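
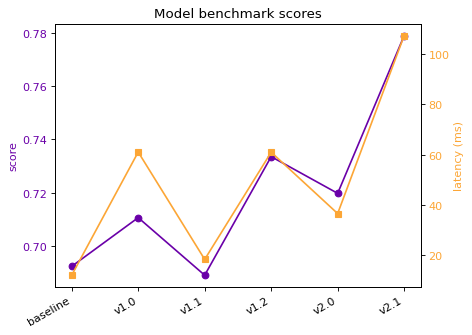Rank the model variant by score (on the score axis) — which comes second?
Top 3 (on the score axis): v2.1 ≈ 0.78, v1.2 ≈ 0.73, v2.0 ≈ 0.72.

v1.2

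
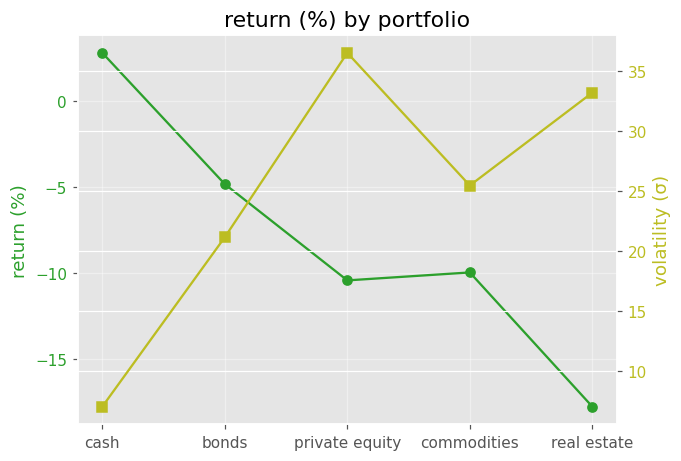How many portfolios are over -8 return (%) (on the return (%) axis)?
2

Above -8: cash, bonds.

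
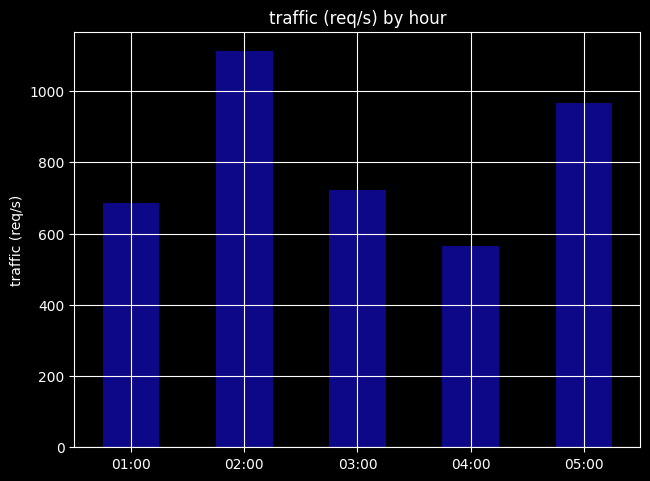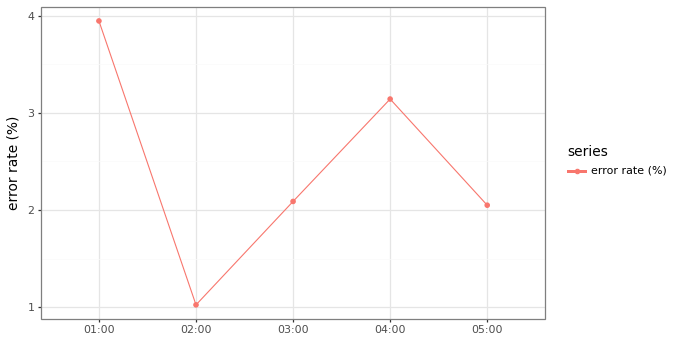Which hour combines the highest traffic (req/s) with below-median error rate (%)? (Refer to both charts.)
02:00

Chart 2 median error rate (%) ≈ 2; below-median hours: 02:00, 05:00. Among those, 02:00 has the highest traffic (req/s) (≈ 1200).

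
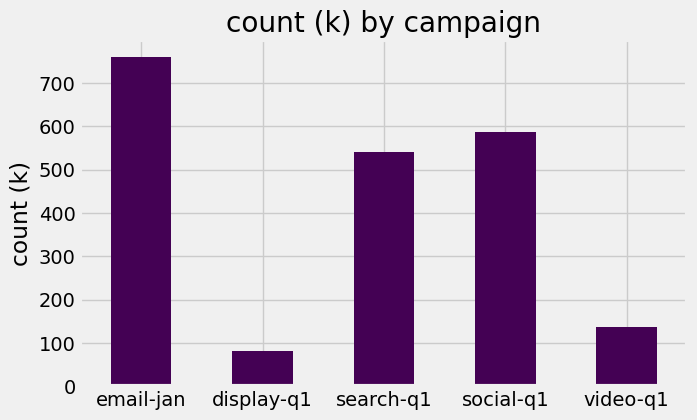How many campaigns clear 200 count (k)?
3

Above 200: email-jan, search-q1, social-q1.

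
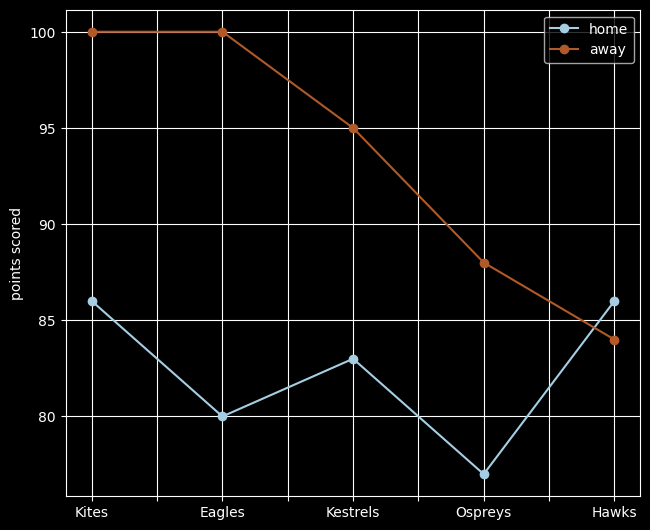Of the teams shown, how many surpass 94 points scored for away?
Above 94: Kites, Eagles, Kestrels.

3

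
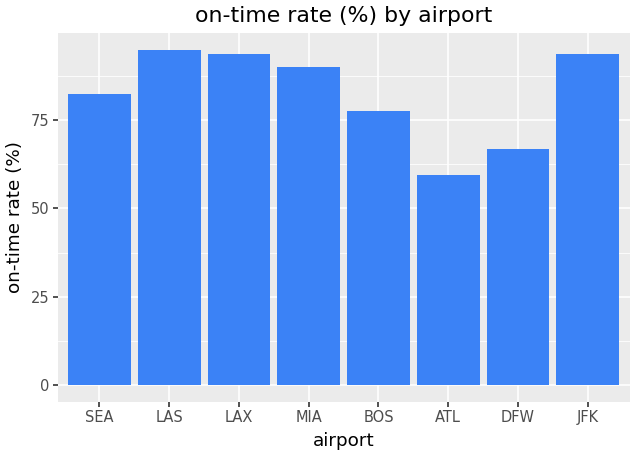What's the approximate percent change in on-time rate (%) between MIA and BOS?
MIA ≈ 90, BOS ≈ 80; (80 − 90) / 90 ≈ -11.1%.

≈ -11.1%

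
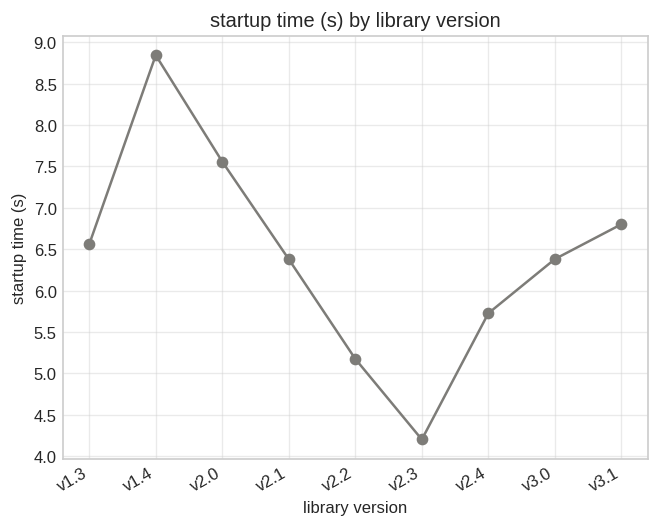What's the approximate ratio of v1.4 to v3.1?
v1.4 ≈ 9.0, v3.1 ≈ 7.0; 9.0/7.0 ≈ 1.29.

≈ 1.29×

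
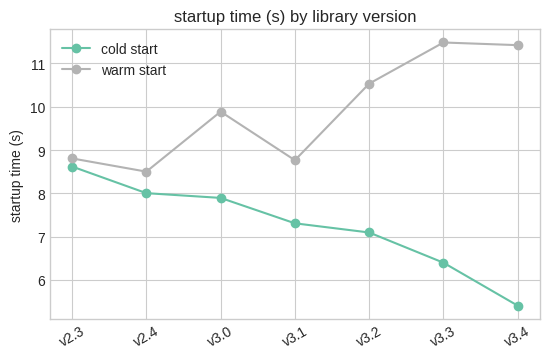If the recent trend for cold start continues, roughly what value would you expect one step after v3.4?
Last three: 7, 6, 5 → slope ≈ -1/step → next ≈ 4.

≈ 4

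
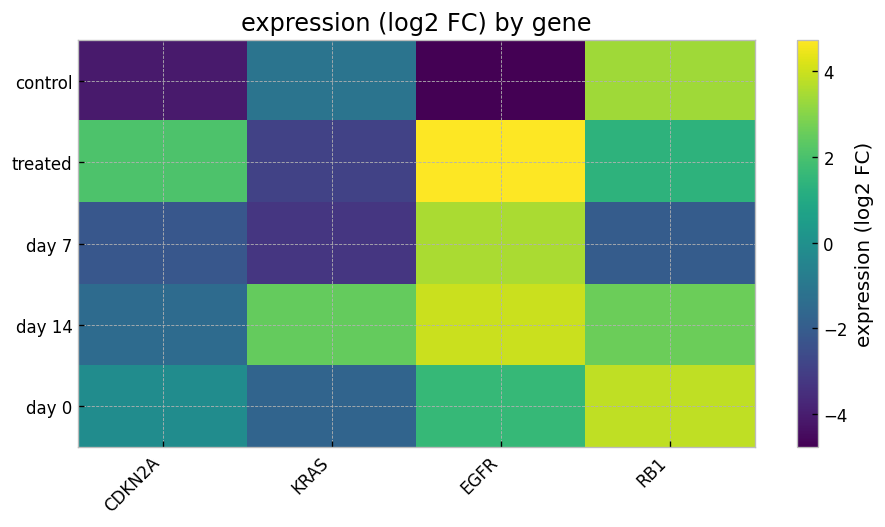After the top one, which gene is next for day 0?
EGFR

Top 3 for day 0: RB1 ≈ 4, EGFR ≈ 2, CDKN2A ≈ 0.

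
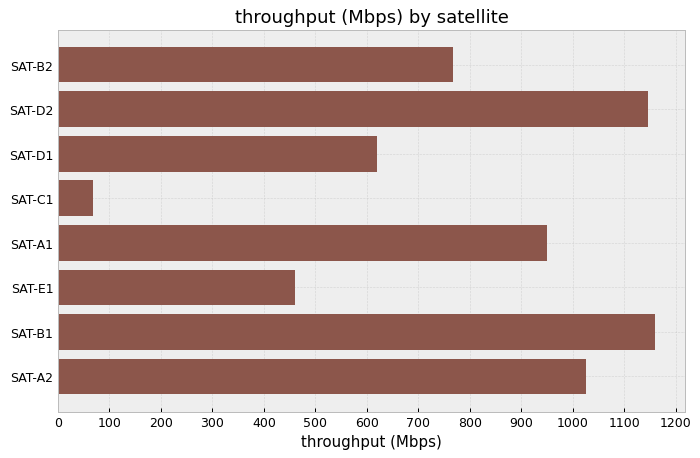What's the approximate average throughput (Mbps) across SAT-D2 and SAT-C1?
(1100 + 100) / 2 ≈ 600.

≈ 600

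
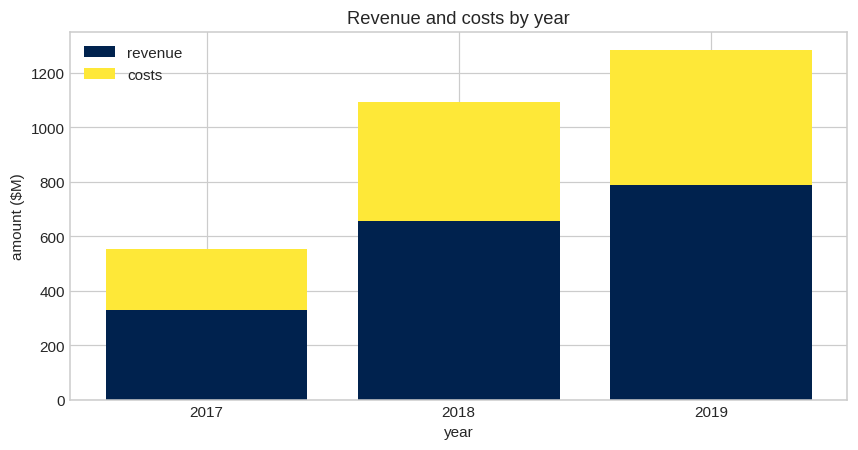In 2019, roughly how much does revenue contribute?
revenue top ≈ 800, bottom ≈ 0; segment ≈ 800.

≈ 800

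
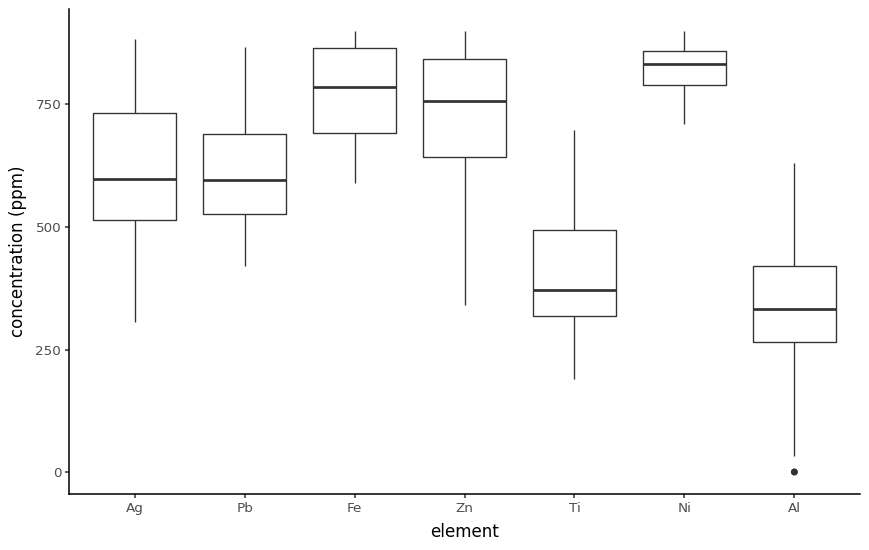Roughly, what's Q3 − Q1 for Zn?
≈ 200

Q3 ≈ 850, Q1 ≈ 650; IQR ≈ 200.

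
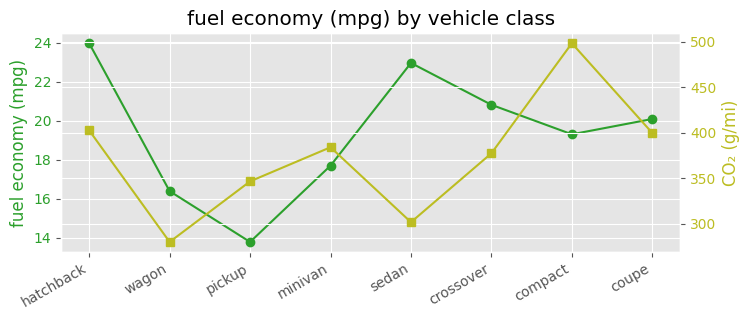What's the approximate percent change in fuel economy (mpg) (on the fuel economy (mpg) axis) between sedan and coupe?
sedan ≈ 23, coupe ≈ 20; (20 − 23) / 23 ≈ -13%.

≈ -13%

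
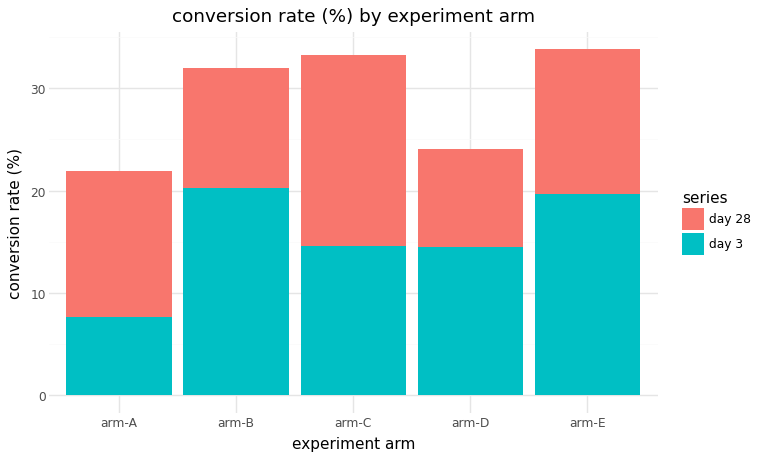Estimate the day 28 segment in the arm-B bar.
day 28 top ≈ 30, bottom ≈ 20; segment ≈ 10.

≈ 10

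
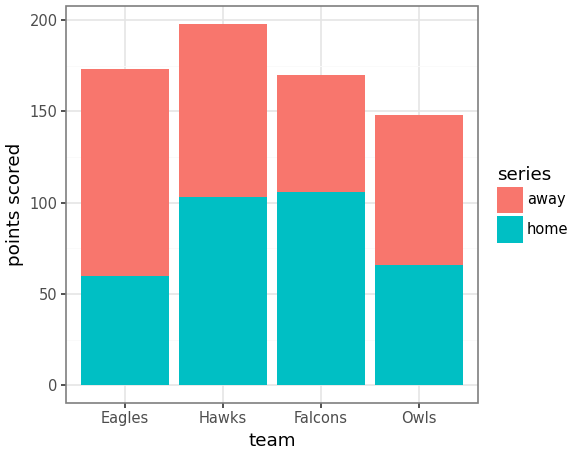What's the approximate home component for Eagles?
≈ 60

home top ≈ 60, bottom ≈ 0; segment ≈ 60.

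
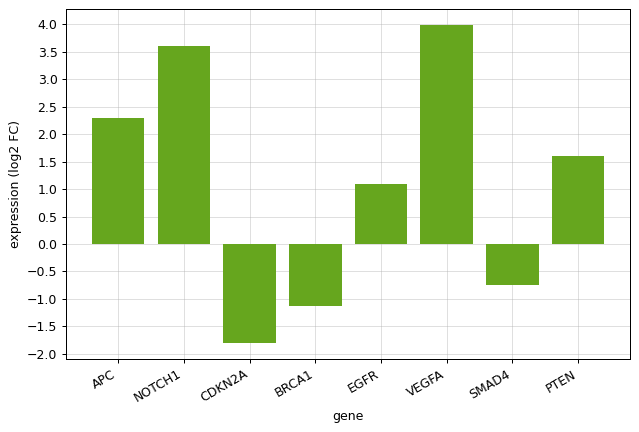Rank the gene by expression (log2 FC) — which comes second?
NOTCH1

Top 3: VEGFA ≈ 4.0, NOTCH1 ≈ 3.5, APC ≈ 2.5.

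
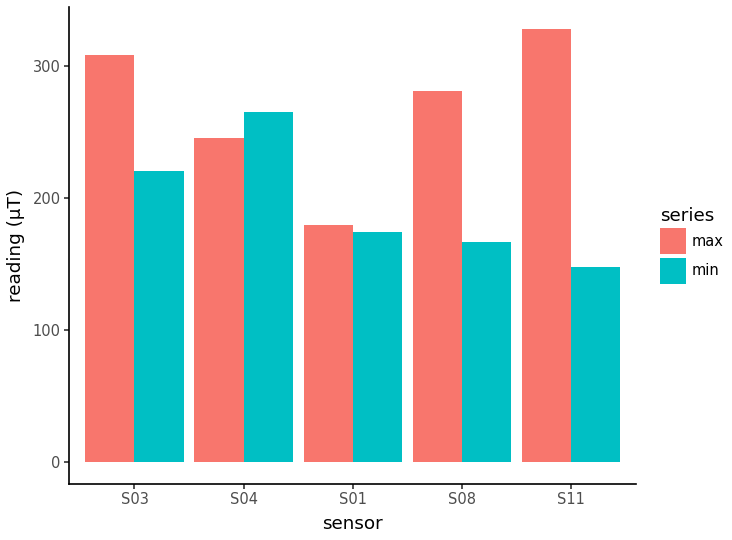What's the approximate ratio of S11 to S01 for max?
≈ 1.75×

S11 ≈ 350, S01 ≈ 200; 350/200 ≈ 1.75.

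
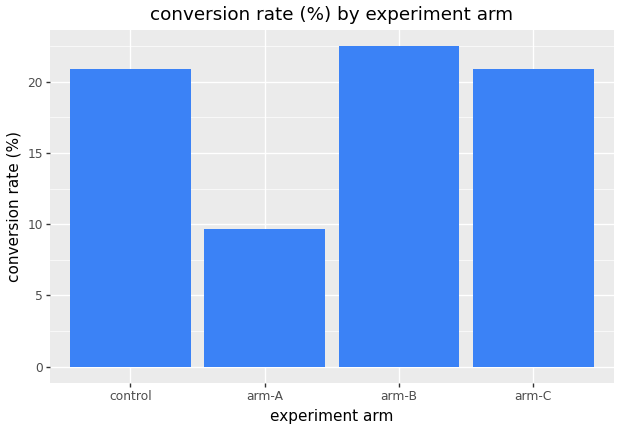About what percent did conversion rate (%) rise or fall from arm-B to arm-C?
≈ -9.1%

arm-B ≈ 22, arm-C ≈ 20; (20 − 22) / 22 ≈ -9.1%.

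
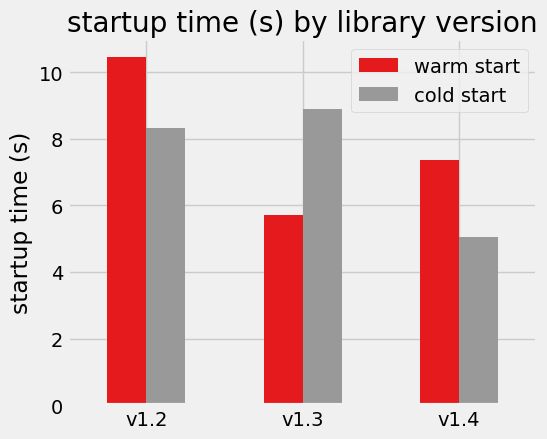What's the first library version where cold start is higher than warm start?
v1.2: cold start ≈ 8 vs warm start ≈ 10 (not yet); v1.3: cold start ≈ 9 vs warm start ≈ 6 (first crossover).

v1.3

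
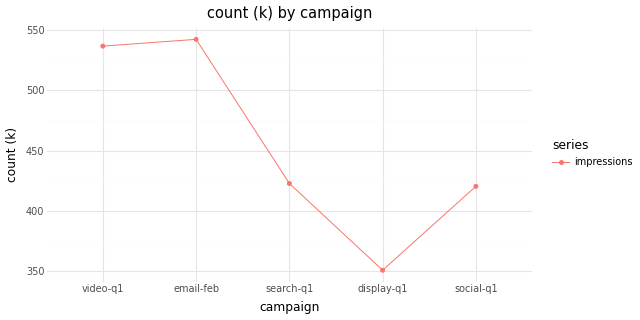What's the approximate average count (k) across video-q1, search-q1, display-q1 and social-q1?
(540 + 420 + 360 + 420) / 4 ≈ 435.

≈ 435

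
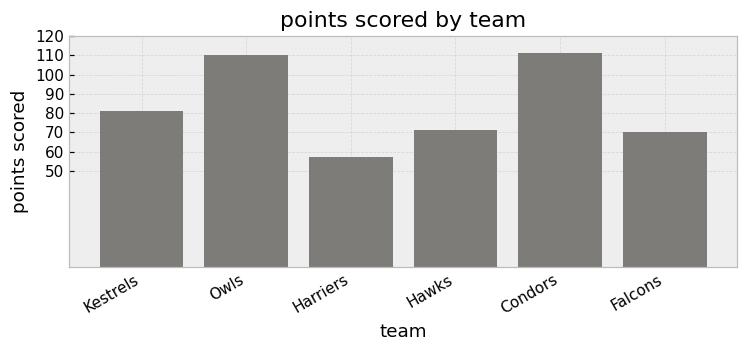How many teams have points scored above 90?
Above 90: Owls, Condors.

2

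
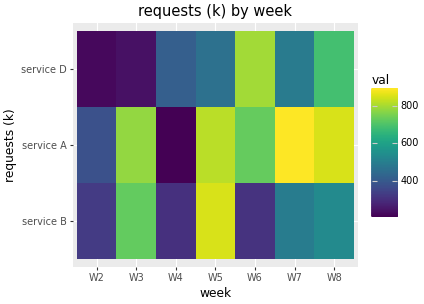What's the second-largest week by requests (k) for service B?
Top 3 for service B: W5 ≈ 900, W3 ≈ 700, W8 ≈ 500.

W3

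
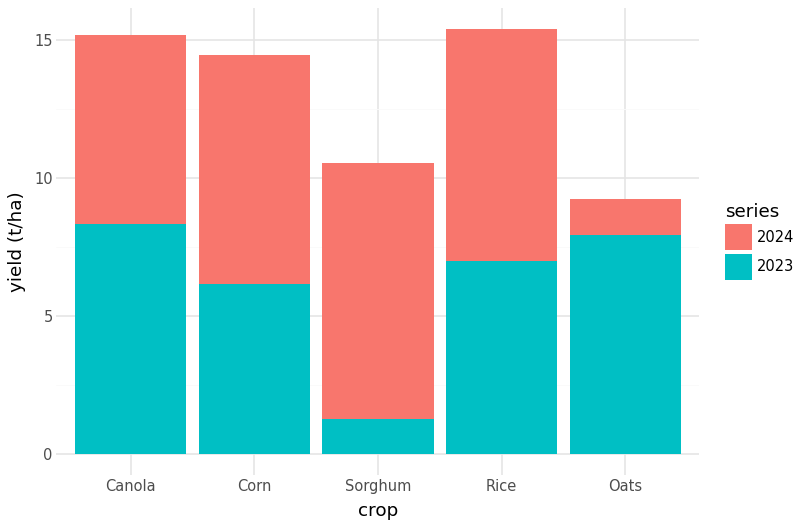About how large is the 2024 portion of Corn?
≈ 8

2024 top ≈ 14, bottom ≈ 6; segment ≈ 8.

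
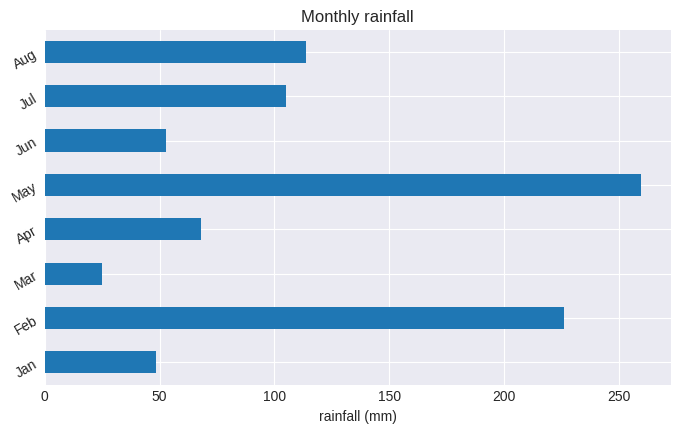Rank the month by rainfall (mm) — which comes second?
Top 3: May ≈ 250, Feb ≈ 225, Aug ≈ 125.

Feb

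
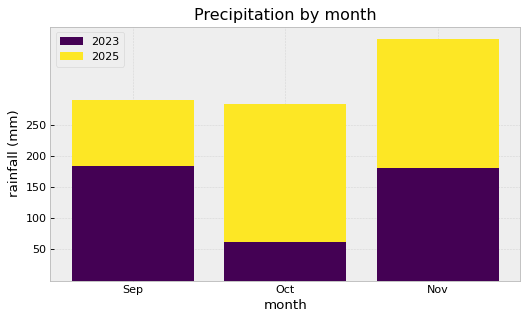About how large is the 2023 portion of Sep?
≈ 200

2023 top ≈ 200, bottom ≈ 0; segment ≈ 200.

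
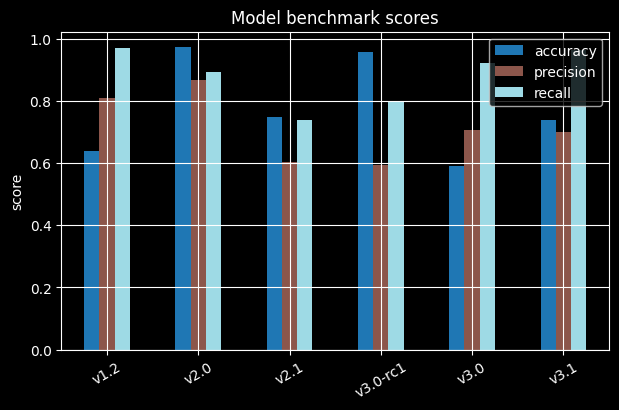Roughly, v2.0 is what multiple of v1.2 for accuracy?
≈ 1.67×

v2.0 ≈ 1.0, v1.2 ≈ 0.6; 1.0/0.6 ≈ 1.67.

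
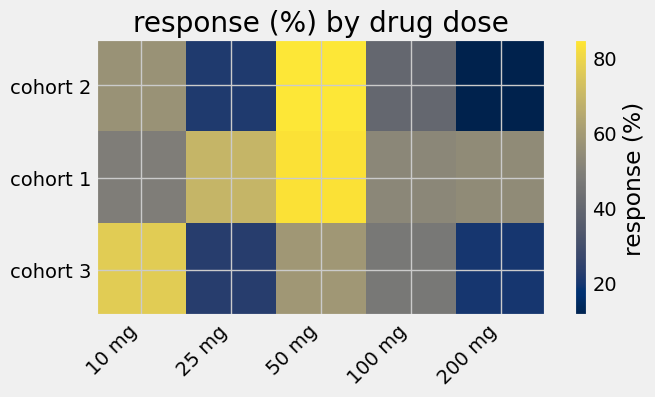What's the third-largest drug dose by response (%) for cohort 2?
100 mg

Top 4 for cohort 2: 50 mg ≈ 80, 10 mg ≈ 60, 100 mg ≈ 40, 25 mg ≈ 20.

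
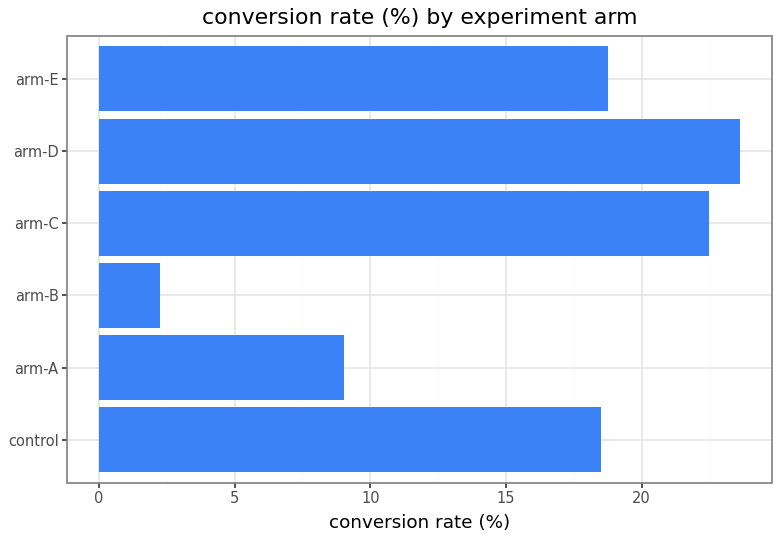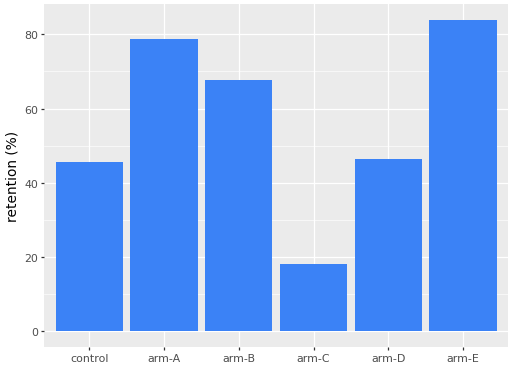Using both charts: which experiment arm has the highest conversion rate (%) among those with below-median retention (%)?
Chart 2 median retention (%) ≈ 60; below-median experiment arms: control, arm-C, arm-D. Among those, arm-D has the highest conversion rate (%) (≈ 25).

arm-D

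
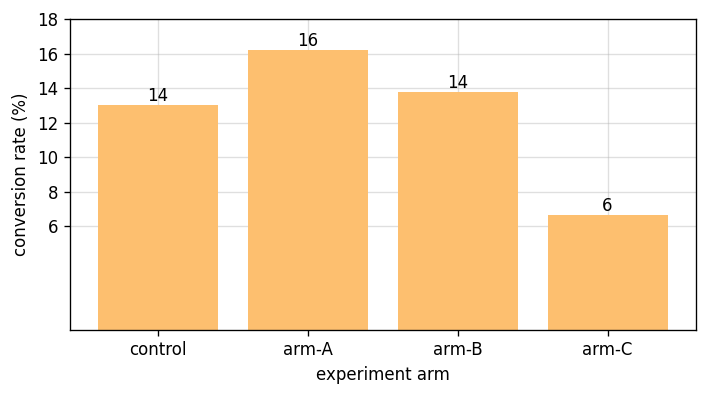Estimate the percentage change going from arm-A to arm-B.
≈ -12.5%

arm-A ≈ 16, arm-B ≈ 14; (14 − 16) / 16 ≈ -12.5%.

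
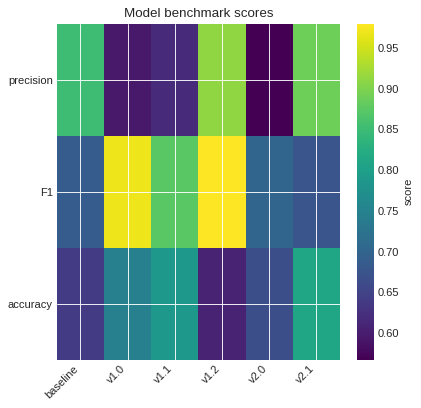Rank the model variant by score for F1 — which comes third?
v1.1

Top 4 for F1: v1.2 ≈ 1.00, v1.0 ≈ 0.95, v1.1 ≈ 0.85, v2.0 ≈ 0.70.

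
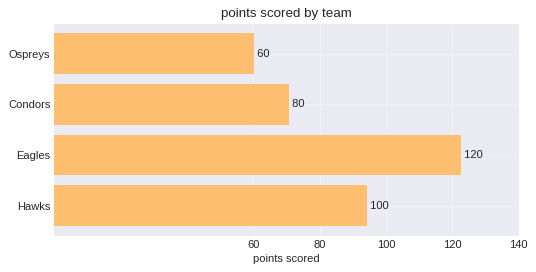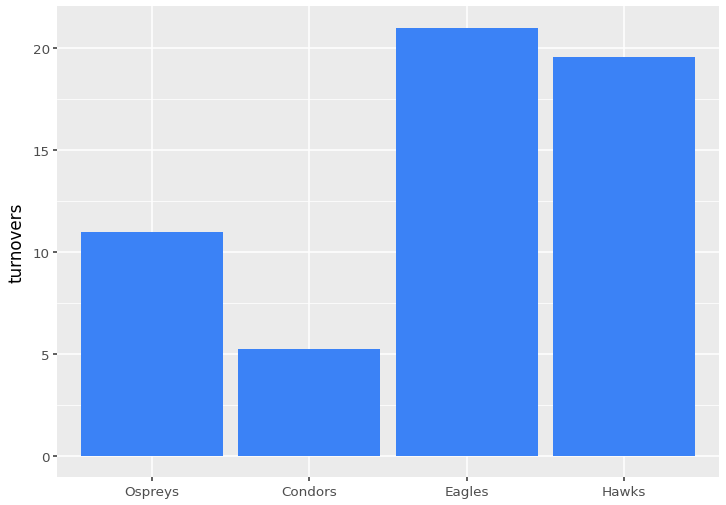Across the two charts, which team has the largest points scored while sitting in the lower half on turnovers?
Chart 2 median turnovers ≈ 16; below-median teams: Ospreys, Condors. Among those, Condors has the highest points scored (≈ 80).

Condors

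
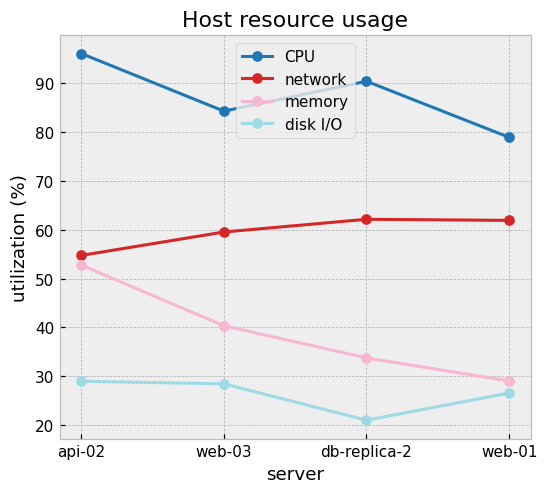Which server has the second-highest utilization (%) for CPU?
db-replica-2

Top 3 for CPU: api-02 ≈ 100, db-replica-2 ≈ 90, web-03 ≈ 80.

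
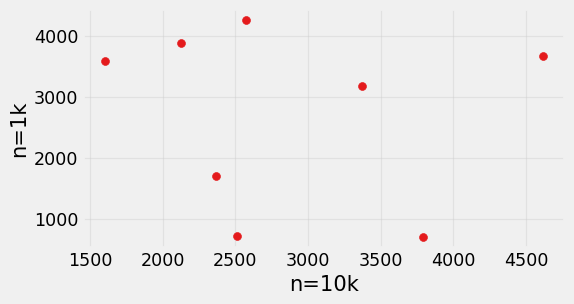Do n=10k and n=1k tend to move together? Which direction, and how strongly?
Points are roughly uncorrelated; weak (|r| ≈ 0.1).

no clear correlation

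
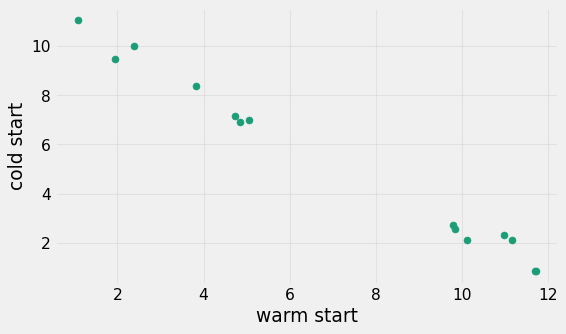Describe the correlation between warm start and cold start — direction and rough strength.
Points are negatively correlated; strong (|r| ≈ 1.0).

negative, strong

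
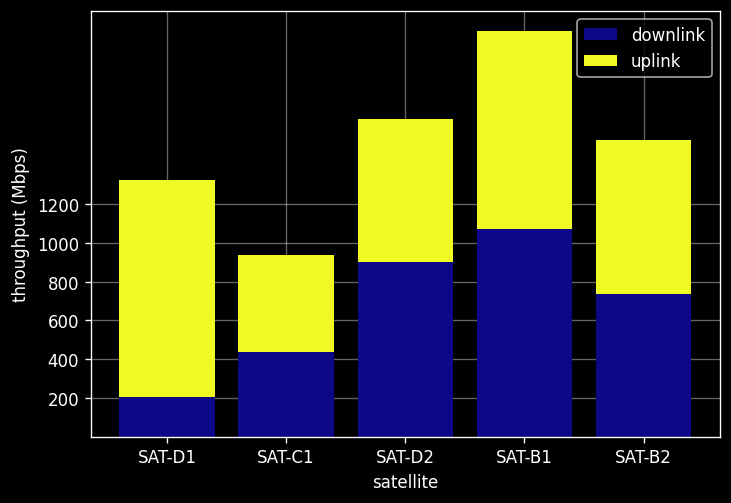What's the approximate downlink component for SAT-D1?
≈ 200

downlink top ≈ 200, bottom ≈ 0; segment ≈ 200.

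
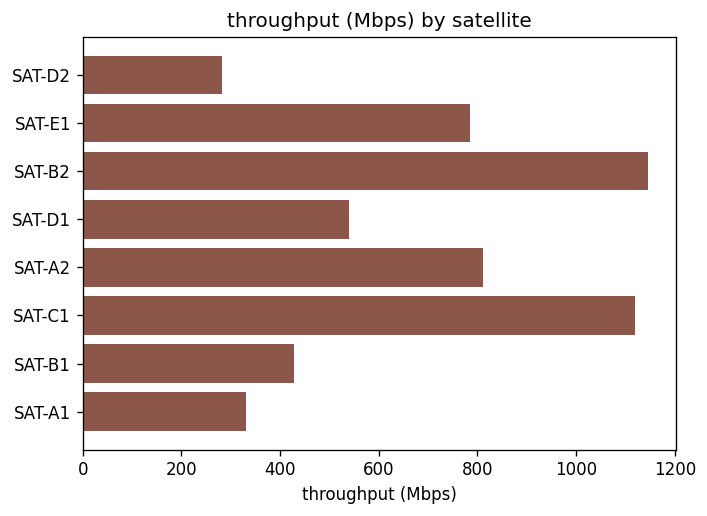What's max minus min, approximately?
≈ 800

Max SAT-B2 ≈ 1100, min SAT-D2 ≈ 300; range ≈ 800.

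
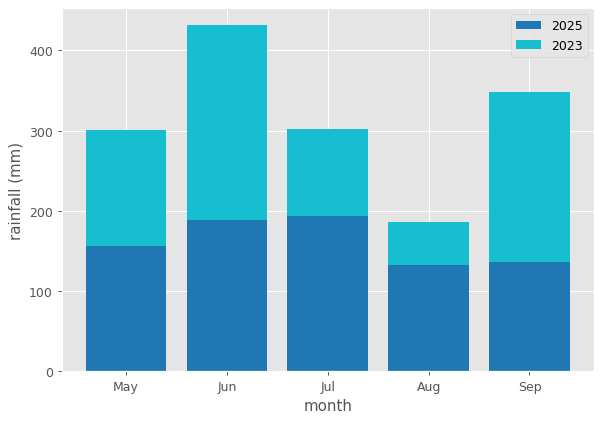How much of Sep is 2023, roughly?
≈ 200

2023 top ≈ 350, bottom ≈ 150; segment ≈ 200.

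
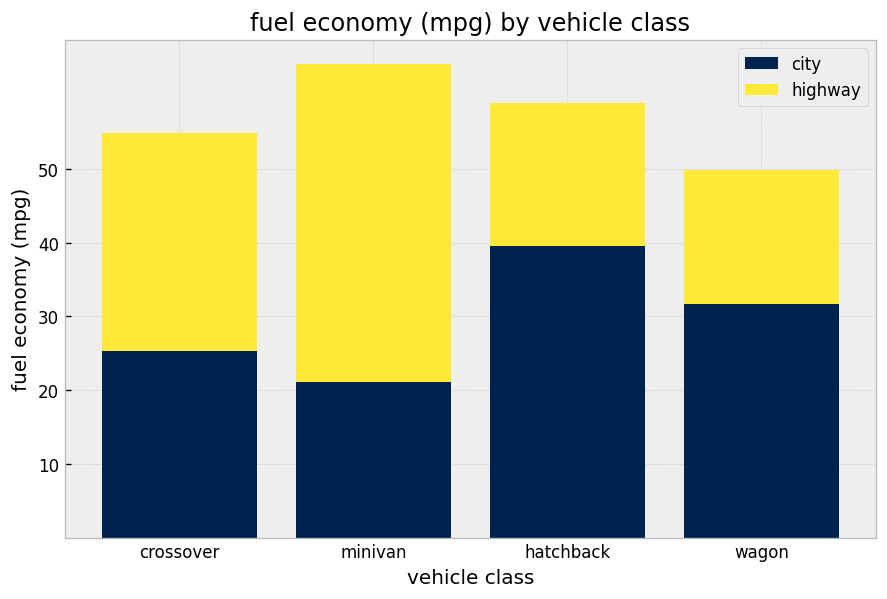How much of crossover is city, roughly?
≈ 30

city top ≈ 30, bottom ≈ 0; segment ≈ 30.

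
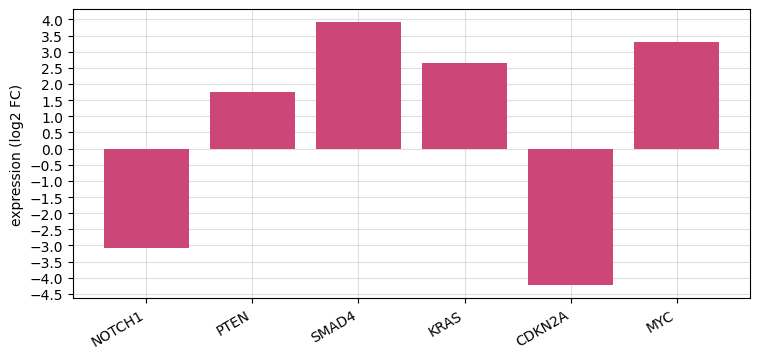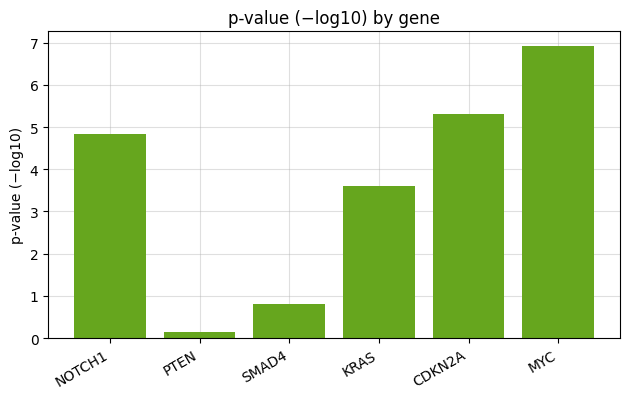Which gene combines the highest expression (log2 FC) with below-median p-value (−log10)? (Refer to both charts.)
Chart 2 median p-value (−log10) ≈ 4; below-median genes: PTEN, SMAD4, KRAS. Among those, SMAD4 has the highest expression (log2 FC) (≈ 4).

SMAD4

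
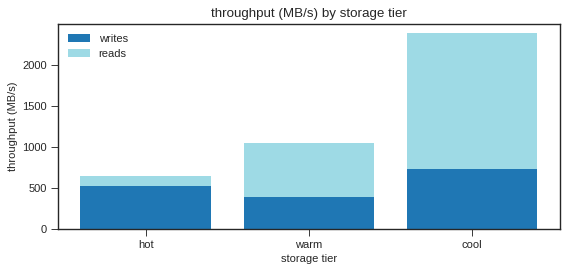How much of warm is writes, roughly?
writes top ≈ 400, bottom ≈ 0; segment ≈ 400.

≈ 400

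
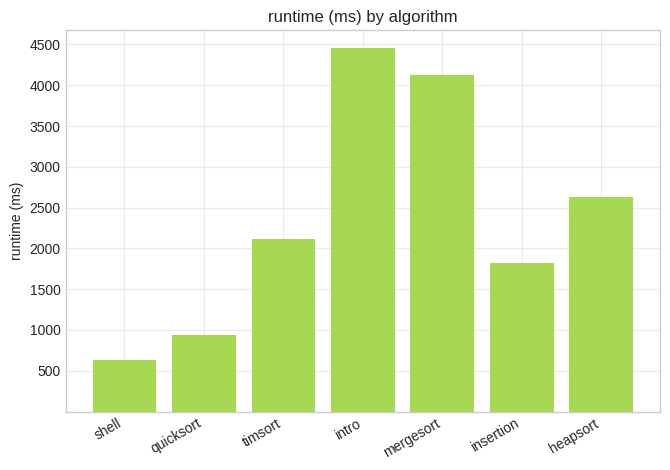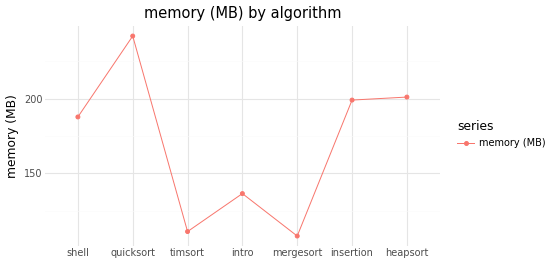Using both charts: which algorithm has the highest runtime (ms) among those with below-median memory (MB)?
Chart 2 median memory (MB) ≈ 200; below-median algorithms: timsort, intro, mergesort. Among those, intro has the highest runtime (ms) (≈ 4500).

intro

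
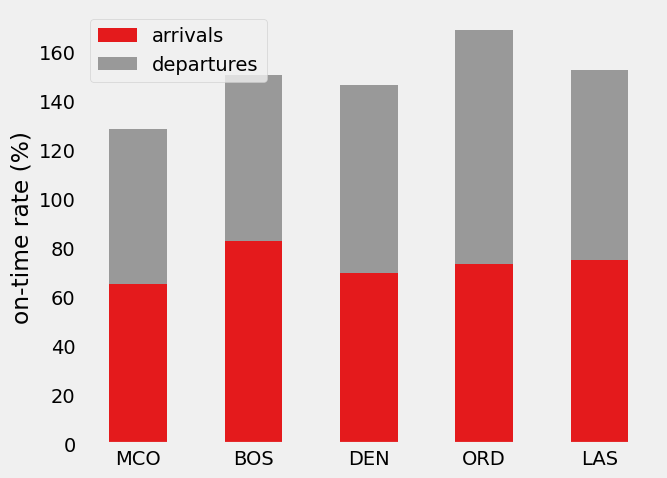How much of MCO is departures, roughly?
≈ 60

departures top ≈ 120, bottom ≈ 60; segment ≈ 60.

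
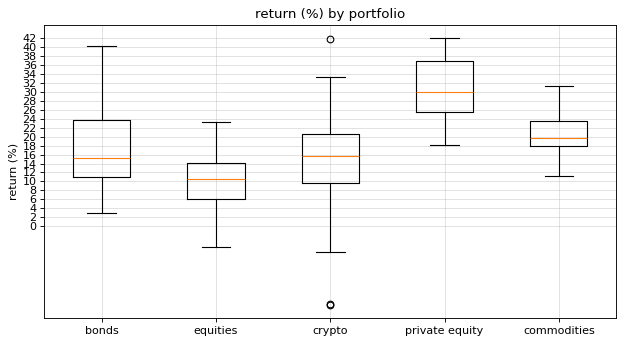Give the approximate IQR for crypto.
≈ 10

Q3 ≈ 20, Q1 ≈ 10; IQR ≈ 10.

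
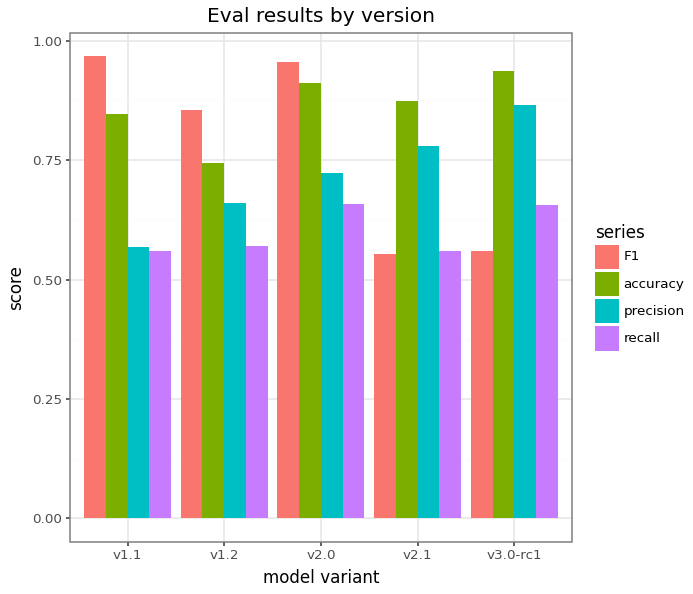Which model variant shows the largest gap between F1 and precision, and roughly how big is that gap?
v1.1: F1 ≈ 1.0, precision ≈ 0.6 → gap ≈ 0.4. Next-largest (v3.0-rc1) is only ≈ 0.3.

v1.1, ≈ 0.4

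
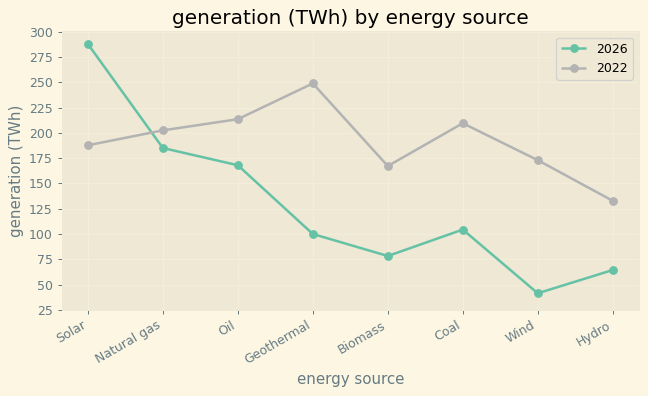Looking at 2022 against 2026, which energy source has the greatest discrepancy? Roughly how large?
Geothermal, ≈ 150 TWh

Geothermal: 2022 ≈ 250, 2026 ≈ 100 → gap ≈ 150. Next-largest (Wind) is only ≈ 125.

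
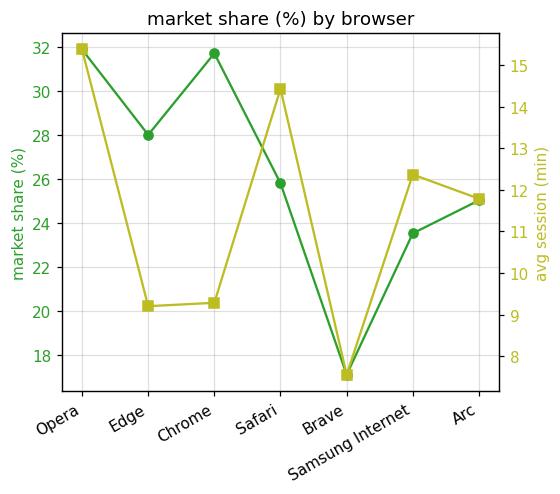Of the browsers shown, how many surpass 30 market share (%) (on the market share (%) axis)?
Above 30: Opera, Chrome.

2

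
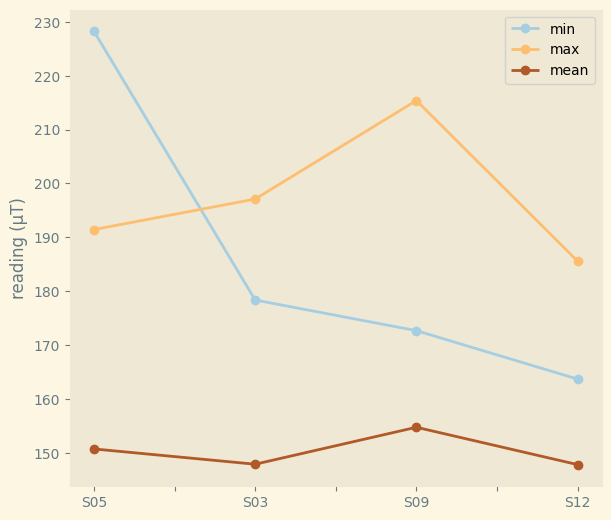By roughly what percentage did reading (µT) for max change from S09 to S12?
≈ -13.6%

S09 ≈ 220, S12 ≈ 190; (190 − 220) / 220 ≈ -13.6%.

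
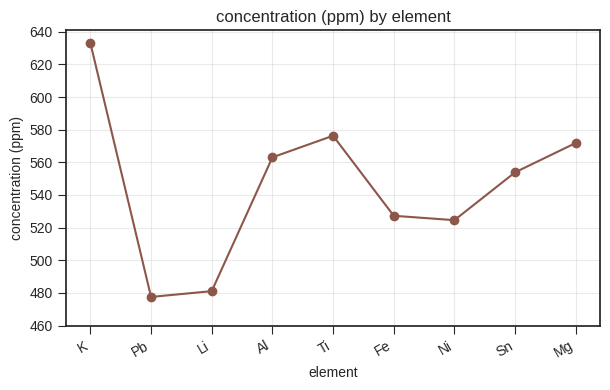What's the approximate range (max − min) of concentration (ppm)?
Max K ≈ 640, min Pb ≈ 480; range ≈ 160.

≈ 160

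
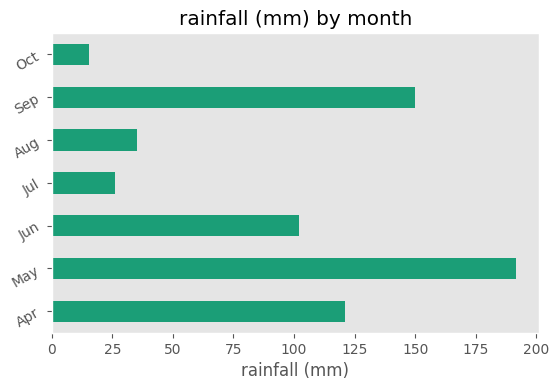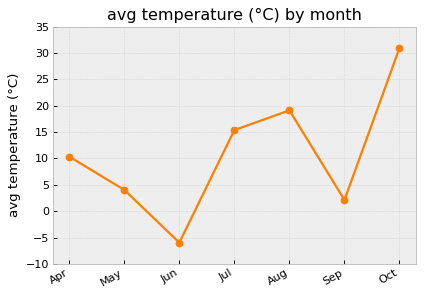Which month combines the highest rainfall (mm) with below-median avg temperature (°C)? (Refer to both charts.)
May

Chart 2 median avg temperature (°C) ≈ 10; below-median months: May, Jun, Sep. Among those, May has the highest rainfall (mm) (≈ 200).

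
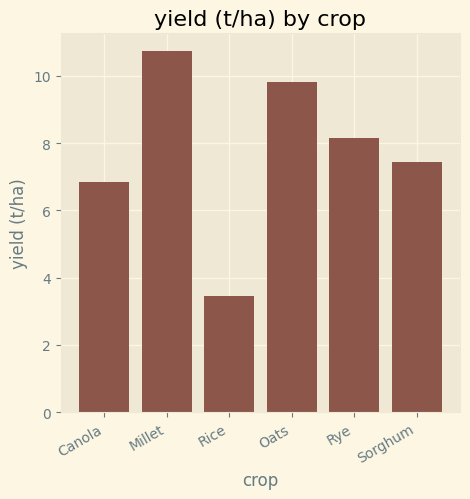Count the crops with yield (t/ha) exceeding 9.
Above 9: Millet, Oats.

2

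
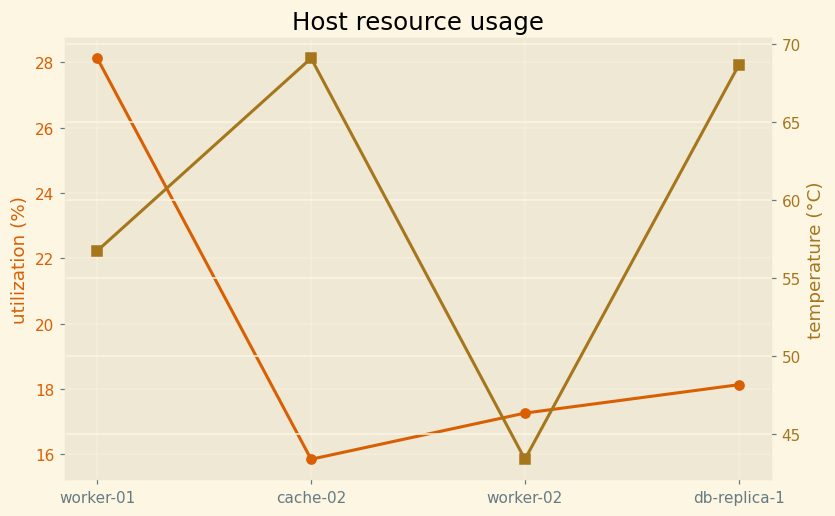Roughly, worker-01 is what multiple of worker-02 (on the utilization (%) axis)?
worker-01 ≈ 28, worker-02 ≈ 18; 28/18 ≈ 1.56.

≈ 1.56×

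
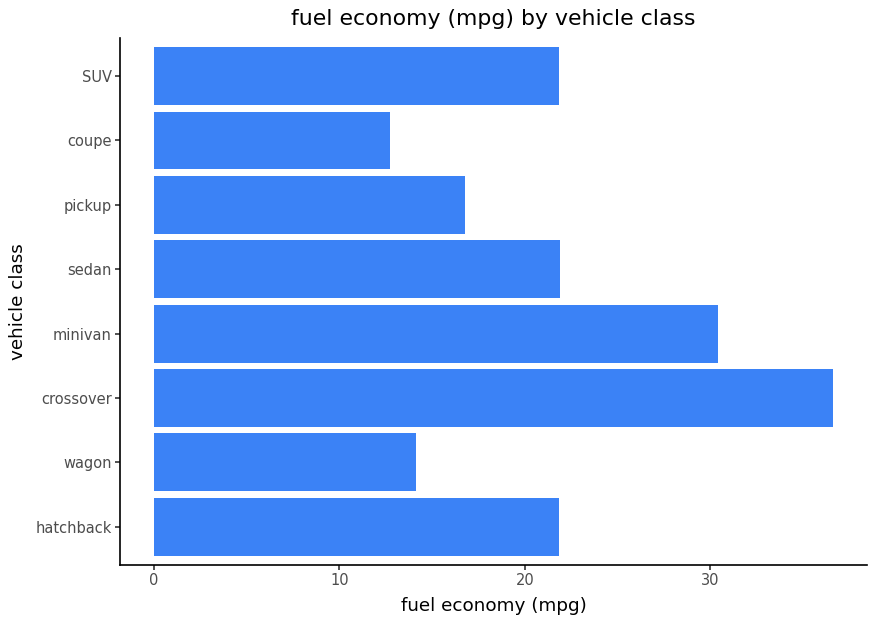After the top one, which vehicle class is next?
Top 3: crossover ≈ 35, minivan ≈ 30, sedan ≈ 20.

minivan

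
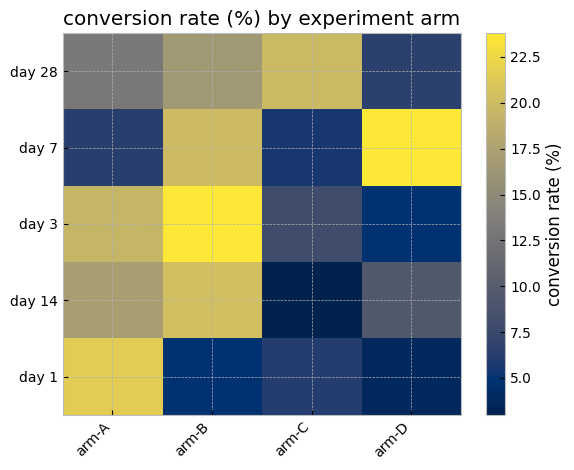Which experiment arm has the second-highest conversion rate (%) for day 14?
Top 3 for day 14: arm-B ≈ 20, arm-A ≈ 18, arm-D ≈ 10.

arm-A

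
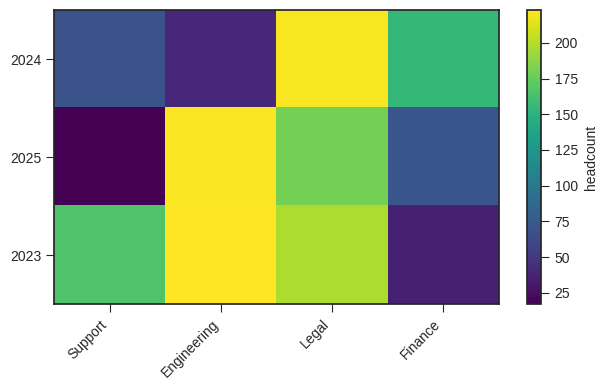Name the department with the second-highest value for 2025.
Legal

Top 3 for 2025: Engineering ≈ 220, Legal ≈ 180, Finance ≈ 80.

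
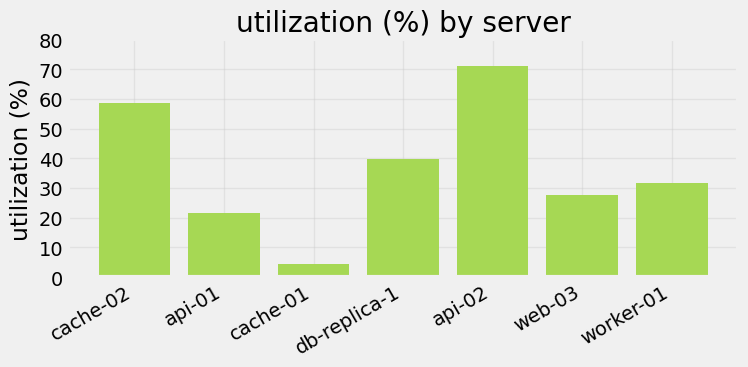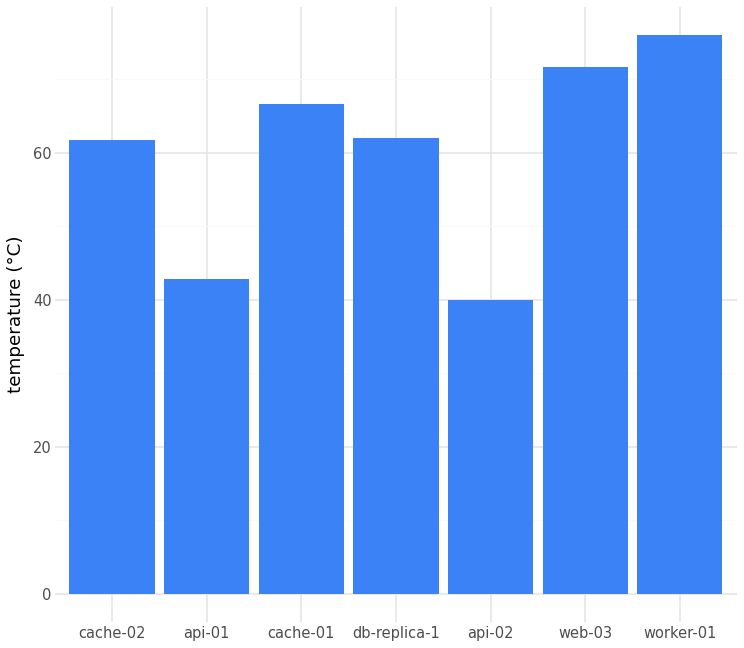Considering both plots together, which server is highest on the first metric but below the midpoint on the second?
api-02

Chart 2 median temperature (°C) ≈ 60; below-median servers: cache-02, api-01, api-02. Among those, api-02 has the highest utilization (%) (≈ 70).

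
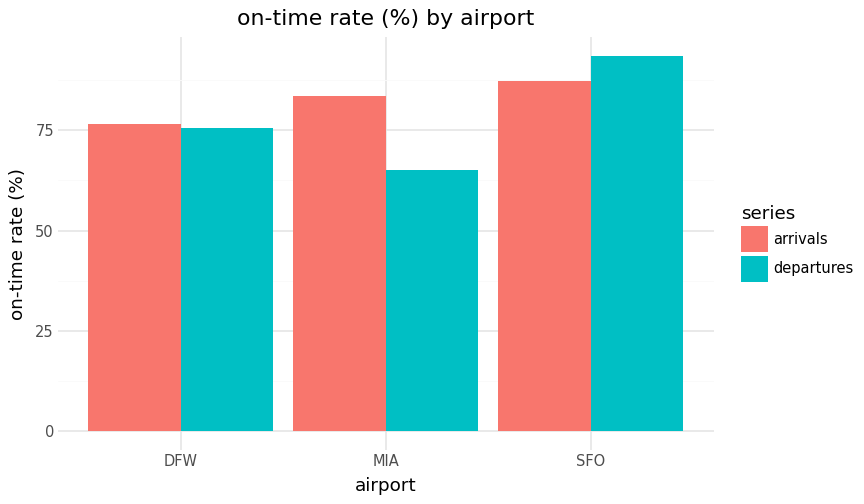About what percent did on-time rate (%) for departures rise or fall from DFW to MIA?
DFW ≈ 80, MIA ≈ 70; (70 − 80) / 80 ≈ -12.5%.

≈ -12.5%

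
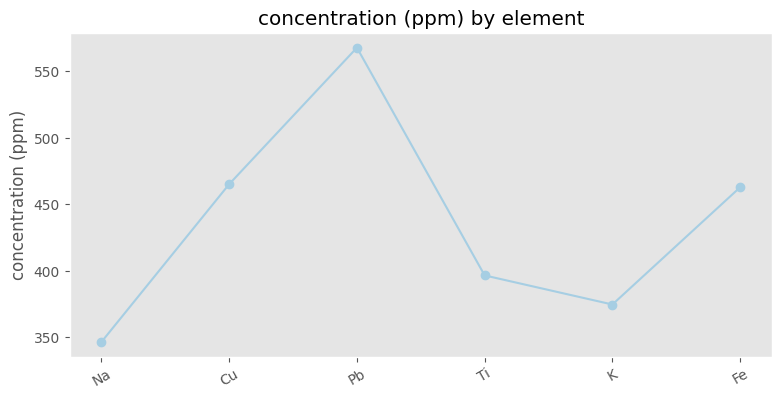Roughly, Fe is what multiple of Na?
Fe ≈ 460, Na ≈ 340; 460/340 ≈ 1.35.

≈ 1.35×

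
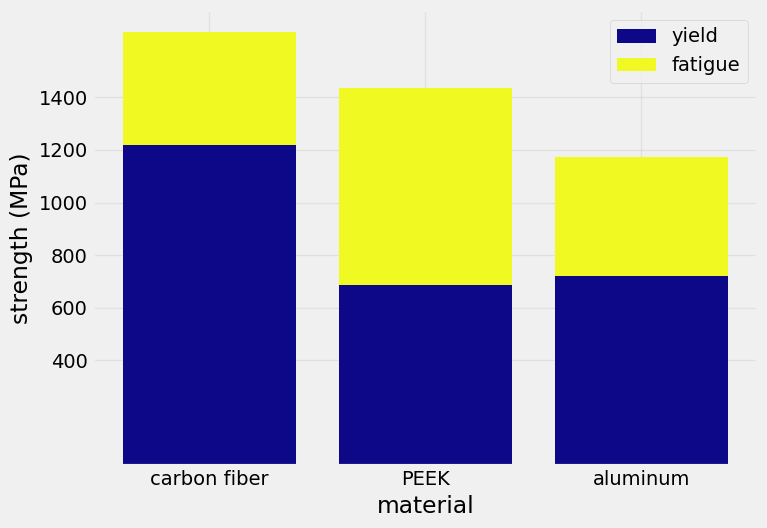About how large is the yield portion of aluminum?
≈ 800

yield top ≈ 800, bottom ≈ 0; segment ≈ 800.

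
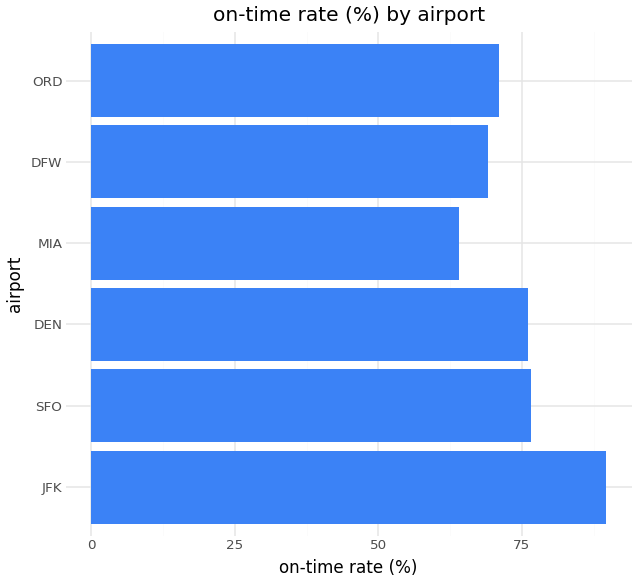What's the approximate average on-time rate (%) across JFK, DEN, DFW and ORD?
≈ 78

(90 + 80 + 70 + 70) / 4 ≈ 78.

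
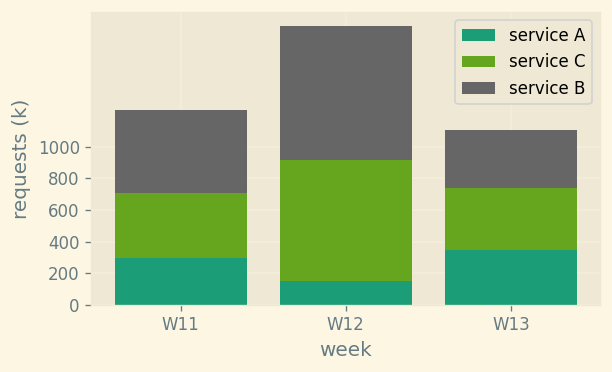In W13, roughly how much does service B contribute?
service B top ≈ 1200, bottom ≈ 800; segment ≈ 400.

≈ 400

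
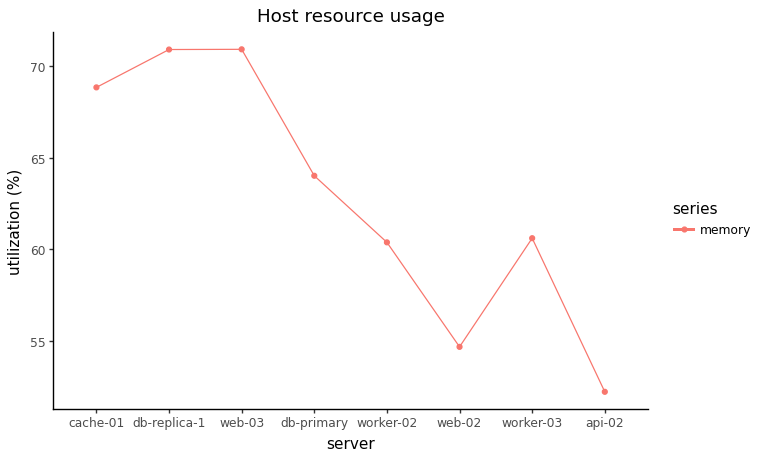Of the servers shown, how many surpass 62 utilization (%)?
4

Above 62: cache-01, db-replica-1, web-03, db-primary.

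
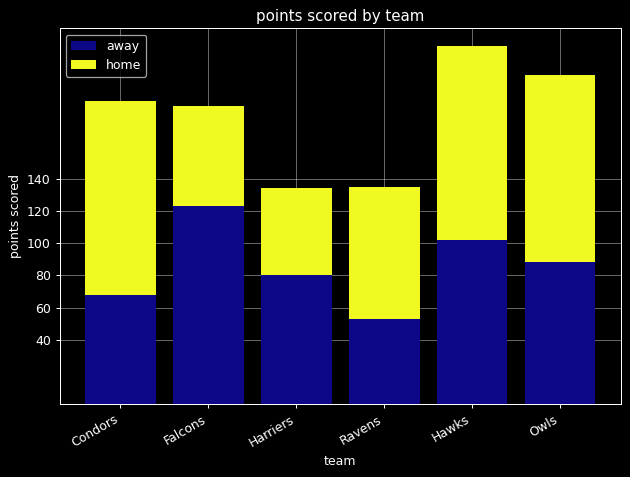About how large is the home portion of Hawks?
home top ≈ 220, bottom ≈ 100; segment ≈ 120.

≈ 120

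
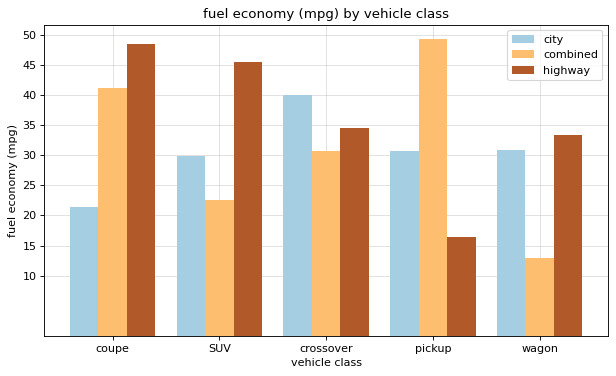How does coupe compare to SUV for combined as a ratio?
≈ 1.6×

coupe ≈ 40, SUV ≈ 25; 40/25 ≈ 1.6.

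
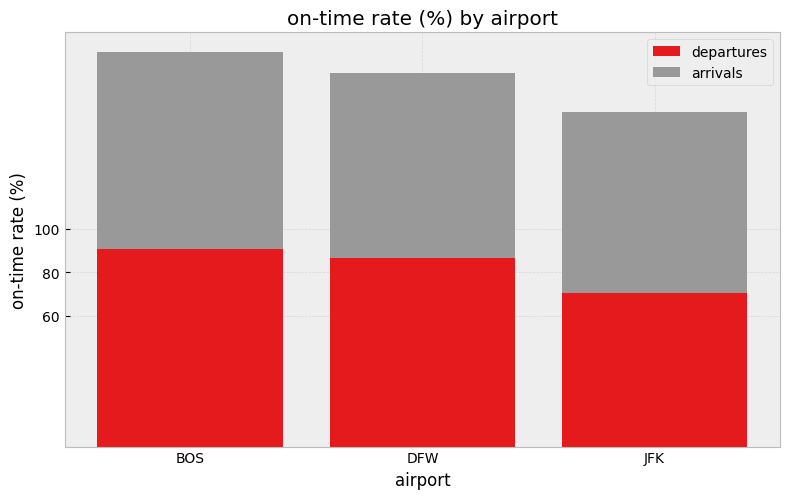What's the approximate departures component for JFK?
departures top ≈ 80, bottom ≈ 0; segment ≈ 80.

≈ 80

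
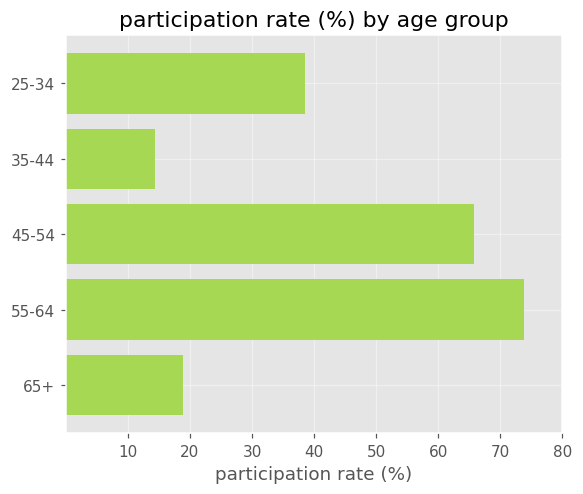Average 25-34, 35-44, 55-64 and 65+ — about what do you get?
≈ 35

(40 + 10 + 70 + 20) / 4 ≈ 35.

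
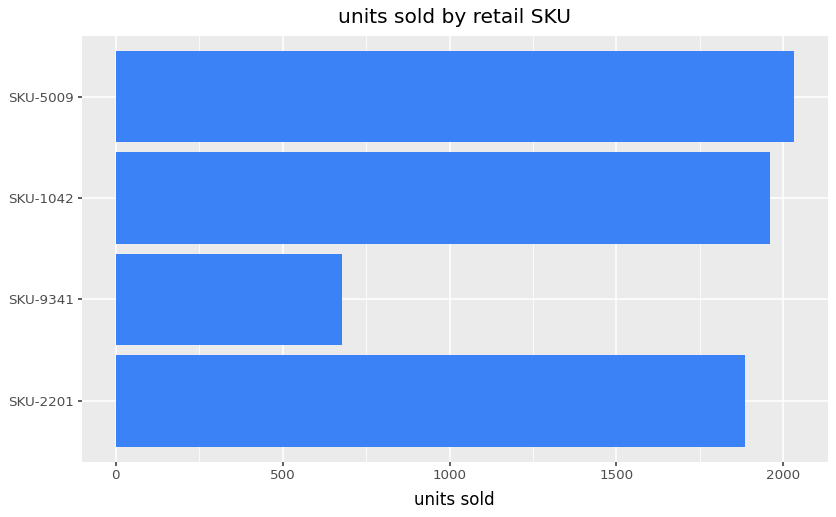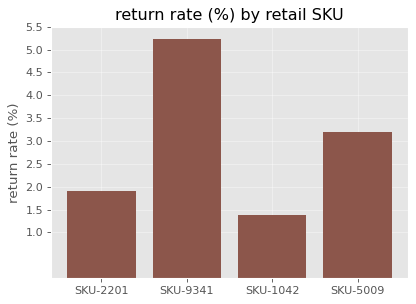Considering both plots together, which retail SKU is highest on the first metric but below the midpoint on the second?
Chart 2 median return rate (%) ≈ 2.5; below-median retail SKUs: SKU-2201, SKU-1042. Among those, SKU-1042 has the highest units sold (≈ 2000).

SKU-1042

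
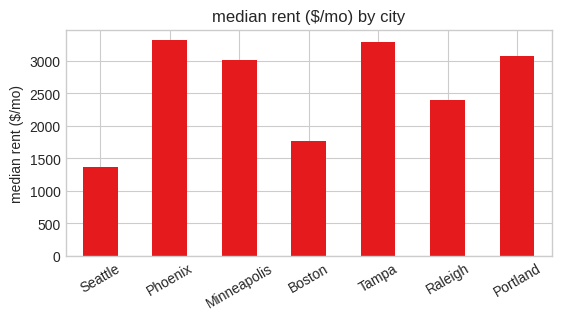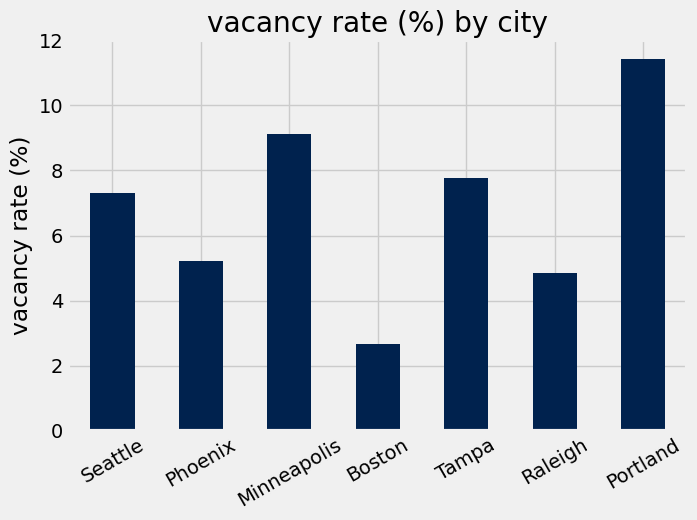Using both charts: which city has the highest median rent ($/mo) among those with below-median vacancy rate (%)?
Chart 2 median vacancy rate (%) ≈ 8; below-median cities: Phoenix, Boston, Raleigh. Among those, Phoenix has the highest median rent ($/mo) (≈ 3500).

Phoenix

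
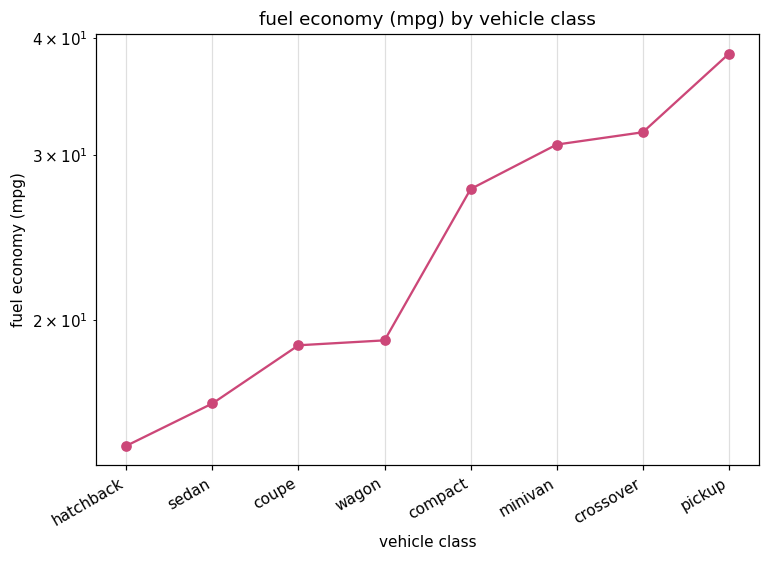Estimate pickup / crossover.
pickup ≈ 38, crossover ≈ 32; 38/32 ≈ 1.19.

≈ 1.19×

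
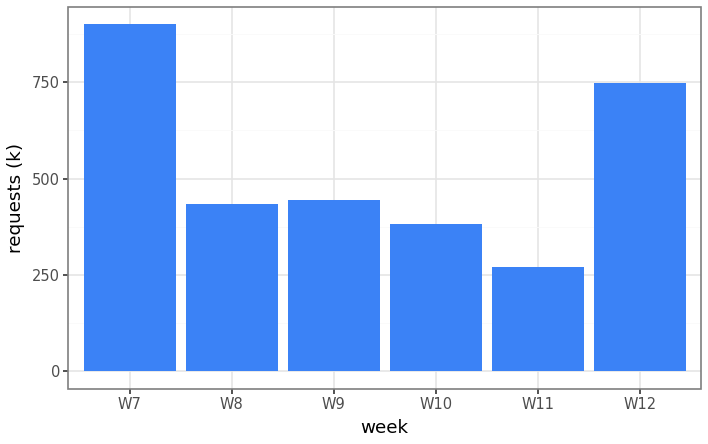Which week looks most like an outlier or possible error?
W7 ≈ 900; the rest sit between ≈ 300 and ≈ 700.

W7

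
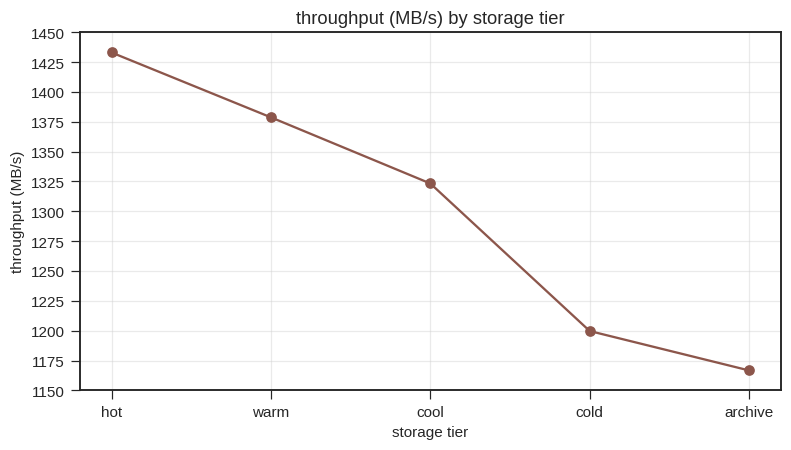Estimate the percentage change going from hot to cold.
≈ -15.8%

hot ≈ 1425, cold ≈ 1200; (1200 − 1425) / 1425 ≈ -15.8%.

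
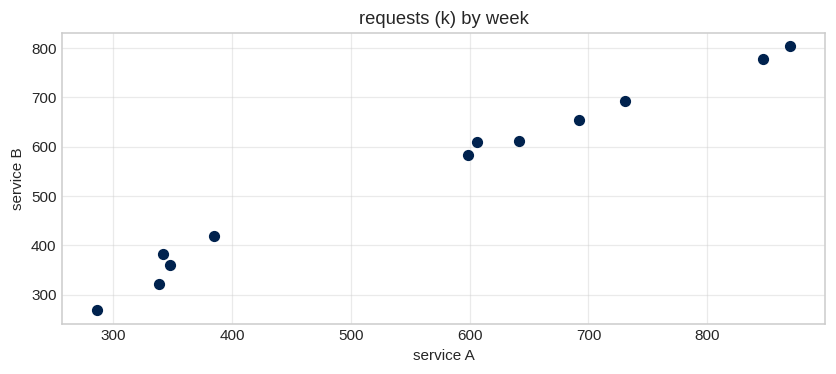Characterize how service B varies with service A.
positive, strong

Points are positively correlated; strong (|r| ≈ 1.0).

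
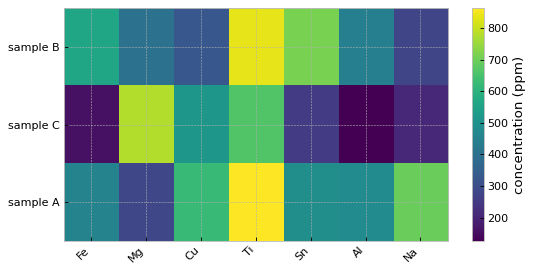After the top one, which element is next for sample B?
Sn

Top 3 for sample B: Ti ≈ 800, Sn ≈ 700, Fe ≈ 600.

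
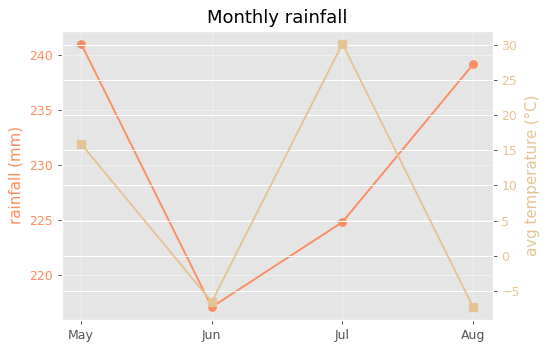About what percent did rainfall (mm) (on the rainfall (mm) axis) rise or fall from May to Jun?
≈ -10.4%

May ≈ 240, Jun ≈ 215; (215 − 240) / 240 ≈ -10.4%.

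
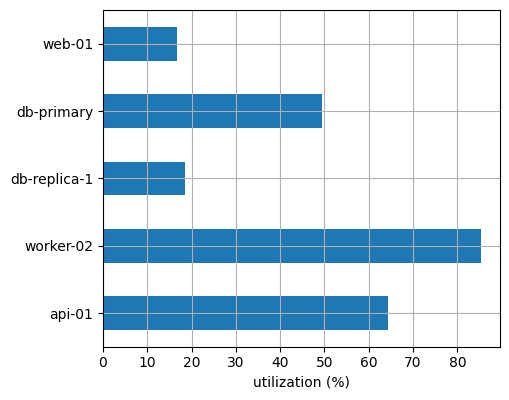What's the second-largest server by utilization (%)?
Top 3: worker-02 ≈ 90, api-01 ≈ 60, db-primary ≈ 50.

api-01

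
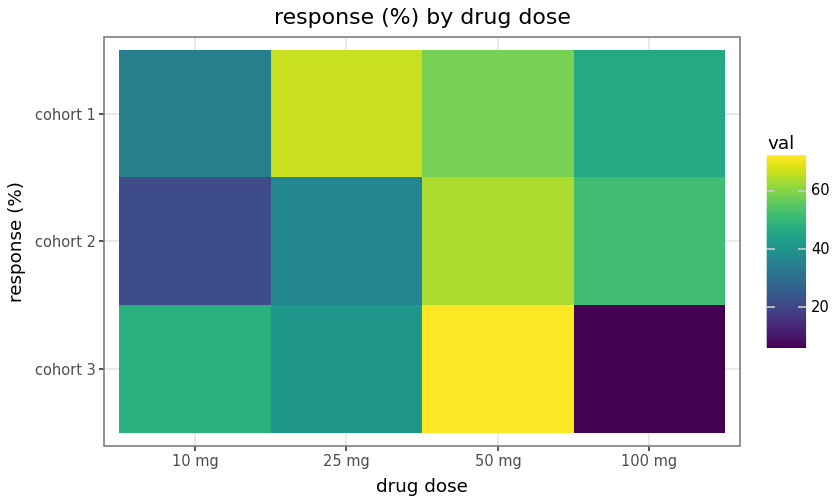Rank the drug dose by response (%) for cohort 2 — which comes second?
Top 3 for cohort 2: 50 mg ≈ 60, 100 mg ≈ 50, 25 mg ≈ 40.

100 mg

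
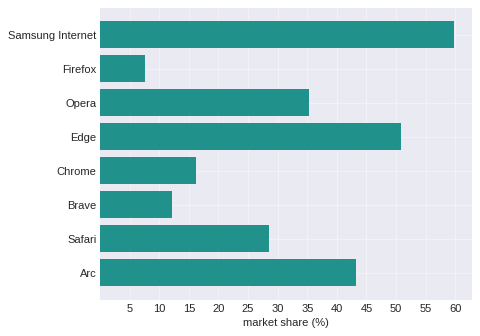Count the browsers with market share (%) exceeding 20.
5

Above 20: Samsung Internet, Opera, Edge, Safari, Arc.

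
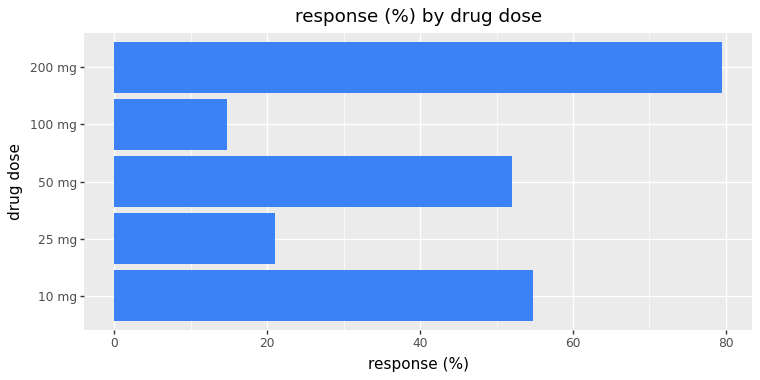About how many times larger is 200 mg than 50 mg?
≈ 1.6×

200 mg ≈ 80, 50 mg ≈ 50; 80/50 ≈ 1.6.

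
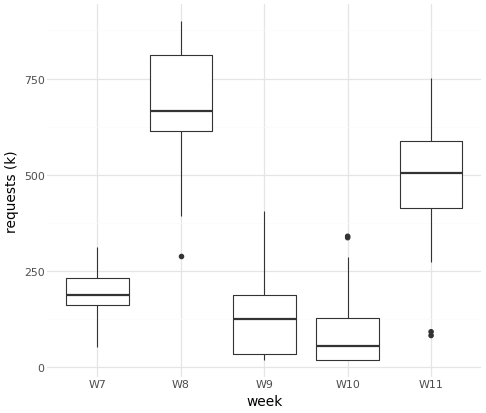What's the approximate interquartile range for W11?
Q3 ≈ 600, Q1 ≈ 400; IQR ≈ 200.

≈ 200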